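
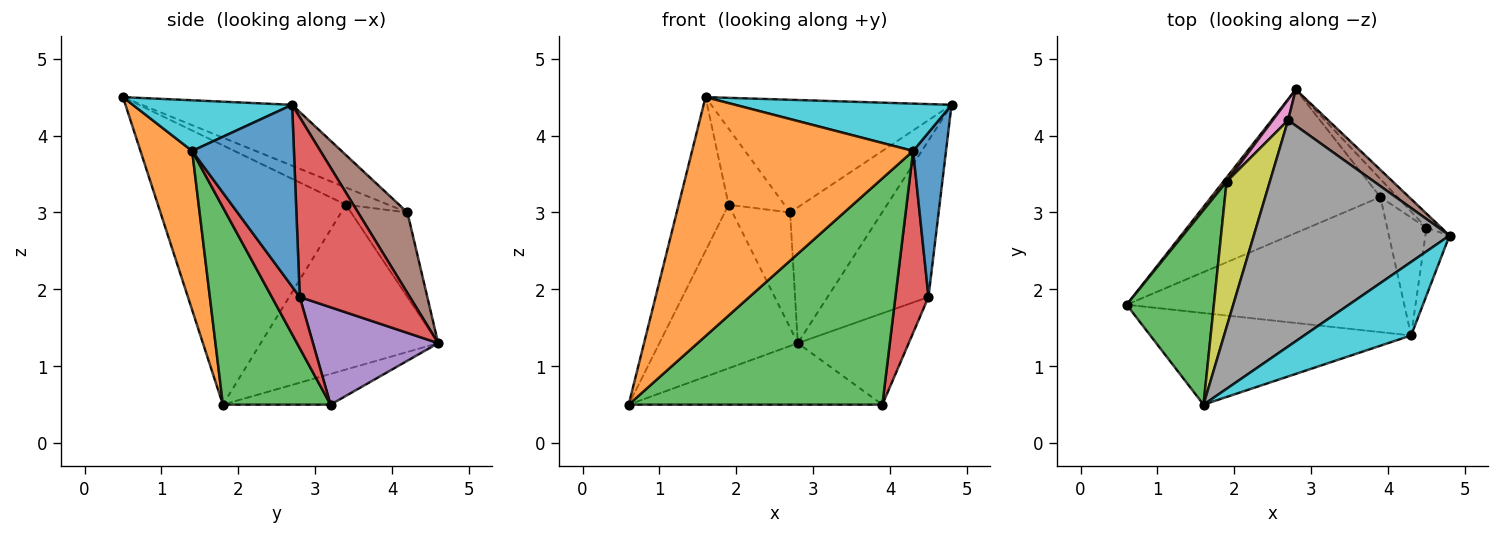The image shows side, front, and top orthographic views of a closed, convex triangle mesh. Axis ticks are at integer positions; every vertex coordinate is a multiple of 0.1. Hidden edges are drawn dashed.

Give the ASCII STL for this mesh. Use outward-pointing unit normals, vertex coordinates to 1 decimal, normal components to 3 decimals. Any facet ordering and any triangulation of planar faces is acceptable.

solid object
 facet normal -0.165 0.389 -0.907
  outer loop
   vertex 3.9 3.2 0.5
   vertex 0.6 1.8 0.5
   vertex 2.8 4.6 1.3
  endloop
 endfacet
 facet normal -0.788 0.615 0.016
  outer loop
   vertex 1.9 3.4 3.1
   vertex 2.8 4.6 1.3
   vertex 0.6 1.8 0.5
  endloop
 endfacet
 facet normal -0.919 0.244 0.309
  outer loop
   vertex 1.9 3.4 3.1
   vertex 0.6 1.8 0.5
   vertex 1.6 0.5 4.5
  endloop
 endfacet
 facet normal 0.736 0.674 -0.061
  outer loop
   vertex 4.5 2.8 1.9
   vertex 2.8 4.6 1.3
   vertex 4.8 2.7 4.4
  endloop
 endfacet
 facet normal 0.742 0.657 -0.130
  outer loop
   vertex 4.5 2.8 1.9
   vertex 3.9 3.2 0.5
   vertex 2.8 4.6 1.3
  endloop
 endfacet
 facet normal 0.460 0.858 0.229
  outer loop
   vertex 2.7 4.2 3.0
   vertex 4.8 2.7 4.4
   vertex 2.8 4.6 1.3
  endloop
 endfacet
 facet normal -0.694 0.709 0.126
  outer loop
   vertex 2.7 4.2 3.0
   vertex 2.8 4.6 1.3
   vertex 1.9 3.4 3.1
  endloop
 endfacet
 facet normal -0.268 0.429 0.862
  outer loop
   vertex 2.7 4.2 3.0
   vertex 1.6 0.5 4.5
   vertex 4.8 2.7 4.4
  endloop
 endfacet
 facet normal -0.333 0.438 0.835
  outer loop
   vertex 2.7 4.2 3.0
   vertex 1.9 3.4 3.1
   vertex 1.6 0.5 4.5
  endloop
 endfacet
 facet normal 0.370 -0.503 0.781
  outer loop
   vertex 4.3 1.4 3.8
   vertex 4.8 2.7 4.4
   vertex 1.6 0.5 4.5
  endloop
 endfacet
 facet normal 0.944 -0.305 -0.125
  outer loop
   vertex 4.3 1.4 3.8
   vertex 4.5 2.8 1.9
   vertex 4.8 2.7 4.4
  endloop
 endfacet
 facet normal 0.213 -0.912 -0.350
  outer loop
   vertex 4.3 1.4 3.8
   vertex 1.6 0.5 4.5
   vertex 0.6 1.8 0.5
  endloop
 endfacet
 facet normal 0.342 -0.807 -0.482
  outer loop
   vertex 4.3 1.4 3.8
   vertex 0.6 1.8 0.5
   vertex 3.9 3.2 0.5
  endloop
 endfacet
 facet normal 0.579 -0.685 -0.444
  outer loop
   vertex 4.3 1.4 3.8
   vertex 3.9 3.2 0.5
   vertex 4.5 2.8 1.9
  endloop
 endfacet
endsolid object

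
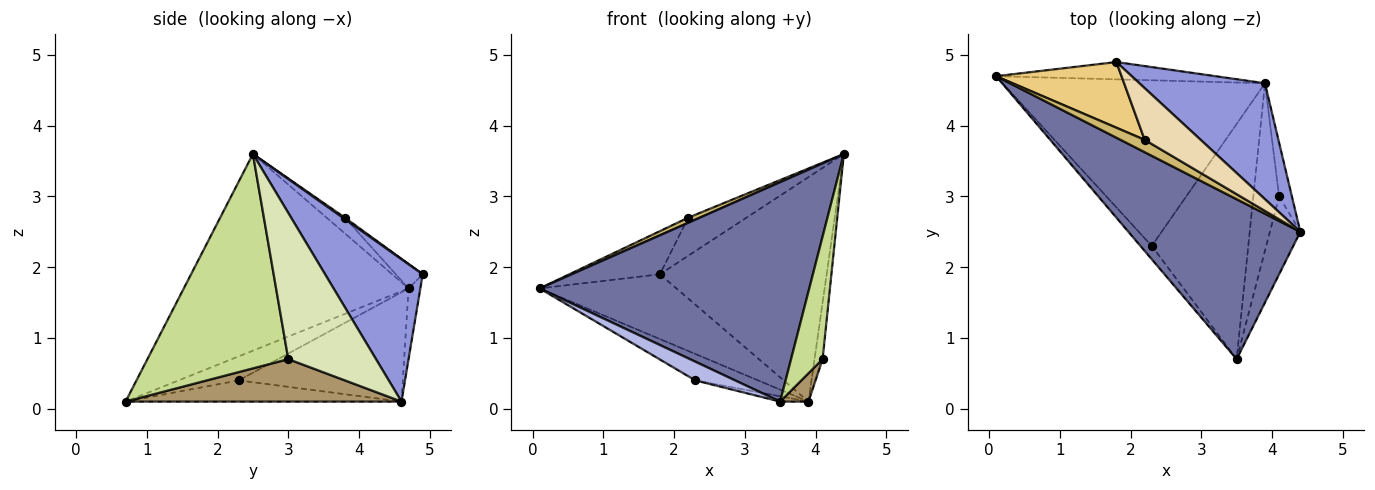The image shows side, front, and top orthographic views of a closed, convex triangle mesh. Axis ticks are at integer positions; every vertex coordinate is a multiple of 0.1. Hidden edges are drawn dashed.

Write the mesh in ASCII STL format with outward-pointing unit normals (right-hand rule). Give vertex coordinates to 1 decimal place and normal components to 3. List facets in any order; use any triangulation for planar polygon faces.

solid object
 facet normal -0.559 -0.670 0.488
  outer loop
   vertex 3.5 0.7 0.1
   vertex 4.4 2.5 3.6
   vertex 0.1 4.7 1.7
  endloop
 endfacet
 facet normal -0.083 0.963 -0.257
  outer loop
   vertex 1.8 4.9 1.9
   vertex 3.9 4.6 0.1
   vertex 0.1 4.7 1.7
  endloop
 endfacet
 facet normal 0.461 0.788 0.407
  outer loop
   vertex 1.8 4.9 1.9
   vertex 4.4 2.5 3.6
   vertex 3.9 4.6 0.1
  endloop
 endfacet
 facet normal -0.776 -0.514 -0.365
  outer loop
   vertex 2.3 2.3 0.4
   vertex 3.5 0.7 0.1
   vertex 0.1 4.7 1.7
  endloop
 endfacet
 facet normal -0.381 0.146 -0.913
  outer loop
   vertex 2.3 2.3 0.4
   vertex 0.1 4.7 1.7
   vertex 3.9 4.6 0.1
  endloop
 endfacet
 facet normal -0.215 0.022 -0.976
  outer loop
   vertex 2.3 2.3 0.4
   vertex 3.9 4.6 0.1
   vertex 3.5 0.7 0.1
  endloop
 endfacet
 facet normal 0.967 -0.216 -0.137
  outer loop
   vertex 4.1 3.0 0.7
   vertex 4.4 2.5 3.6
   vertex 3.5 0.7 0.1
  endloop
 endfacet
 facet normal 0.992 0.091 -0.087
  outer loop
   vertex 4.1 3.0 0.7
   vertex 3.9 4.6 0.1
   vertex 4.4 2.5 3.6
  endloop
 endfacet
 facet normal 0.852 -0.087 -0.517
  outer loop
   vertex 4.1 3.0 0.7
   vertex 3.5 0.7 0.1
   vertex 3.9 4.6 0.1
  endloop
 endfacet
 facet normal -0.517 -0.327 0.791
  outer loop
   vertex 2.2 3.8 2.7
   vertex 0.1 4.7 1.7
   vertex 4.4 2.5 3.6
  endloop
 endfacet
 facet normal -0.161 0.542 0.825
  outer loop
   vertex 2.2 3.8 2.7
   vertex 1.8 4.9 1.9
   vertex 0.1 4.7 1.7
  endloop
 endfacet
 facet normal 0.021 0.593 0.805
  outer loop
   vertex 2.2 3.8 2.7
   vertex 4.4 2.5 3.6
   vertex 1.8 4.9 1.9
  endloop
 endfacet
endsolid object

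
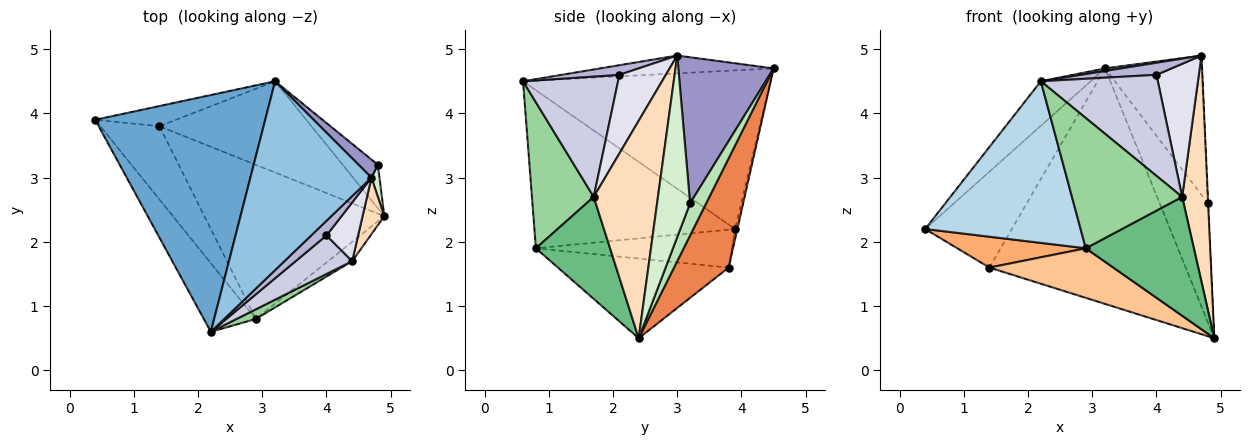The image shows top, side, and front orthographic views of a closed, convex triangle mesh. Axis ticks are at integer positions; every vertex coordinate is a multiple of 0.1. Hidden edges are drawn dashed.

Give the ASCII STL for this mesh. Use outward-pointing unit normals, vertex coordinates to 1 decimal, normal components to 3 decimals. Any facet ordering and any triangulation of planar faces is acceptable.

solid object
 facet normal -0.676 0.136 0.724
  outer loop
   vertex 3.2 4.5 4.7
   vertex 0.4 3.9 2.2
   vertex 2.2 0.6 4.5
  endloop
 endfacet
 facet normal -0.145 -0.013 0.989
  outer loop
   vertex 4.7 3.0 4.9
   vertex 3.2 4.5 4.7
   vertex 2.2 0.6 4.5
  endloop
 endfacet
 facet normal -0.765 -0.593 -0.252
  outer loop
   vertex 2.9 0.8 1.9
   vertex 2.2 0.6 4.5
   vertex 0.4 3.9 2.2
  endloop
 endfacet
 facet normal -0.026 0.978 -0.206
  outer loop
   vertex 1.4 3.8 1.6
   vertex 0.4 3.9 2.2
   vertex 3.2 4.5 4.7
  endloop
 endfacet
 facet normal 0.251 0.903 -0.350
  outer loop
   vertex 1.4 3.8 1.6
   vertex 3.2 4.5 4.7
   vertex 4.9 2.4 0.5
  endloop
 endfacet
 facet normal -0.509 -0.334 -0.793
  outer loop
   vertex 1.4 3.8 1.6
   vertex 2.9 0.8 1.9
   vertex 0.4 3.9 2.2
  endloop
 endfacet
 facet normal -0.388 -0.282 -0.877
  outer loop
   vertex 1.4 3.8 1.6
   vertex 4.9 2.4 0.5
   vertex 2.9 0.8 1.9
  endloop
 endfacet
 facet normal 0.925 -0.370 0.092
  outer loop
   vertex 4.4 1.7 2.7
   vertex 4.9 2.4 0.5
   vertex 4.7 3.0 4.9
  endloop
 endfacet
 facet normal 0.561 -0.817 -0.133
  outer loop
   vertex 4.4 1.7 2.7
   vertex 2.9 0.8 1.9
   vertex 4.9 2.4 0.5
  endloop
 endfacet
 facet normal 0.488 -0.870 0.064
  outer loop
   vertex 4.4 1.7 2.7
   vertex 2.2 0.6 4.5
   vertex 2.9 0.8 1.9
  endloop
 endfacet
 facet normal 0.299 0.896 -0.327
  outer loop
   vertex 4.8 3.2 2.6
   vertex 4.9 2.4 0.5
   vertex 3.2 4.5 4.7
  endloop
 endfacet
 facet normal 0.999 0.009 0.044
  outer loop
   vertex 4.8 3.2 2.6
   vertex 4.7 3.0 4.9
   vertex 4.9 2.4 0.5
  endloop
 endfacet
 facet normal 0.698 0.710 0.092
  outer loop
   vertex 4.8 3.2 2.6
   vertex 3.2 4.5 4.7
   vertex 4.7 3.0 4.9
  endloop
 endfacet
 facet normal 0.438 -0.572 0.694
  outer loop
   vertex 4.0 2.1 4.6
   vertex 4.7 3.0 4.9
   vertex 2.2 0.6 4.5
  endloop
 endfacet
 facet normal 0.604 -0.744 0.284
  outer loop
   vertex 4.0 2.1 4.6
   vertex 2.2 0.6 4.5
   vertex 4.4 1.7 2.7
  endloop
 endfacet
 facet normal 0.708 -0.646 0.285
  outer loop
   vertex 4.0 2.1 4.6
   vertex 4.4 1.7 2.7
   vertex 4.7 3.0 4.9
  endloop
 endfacet
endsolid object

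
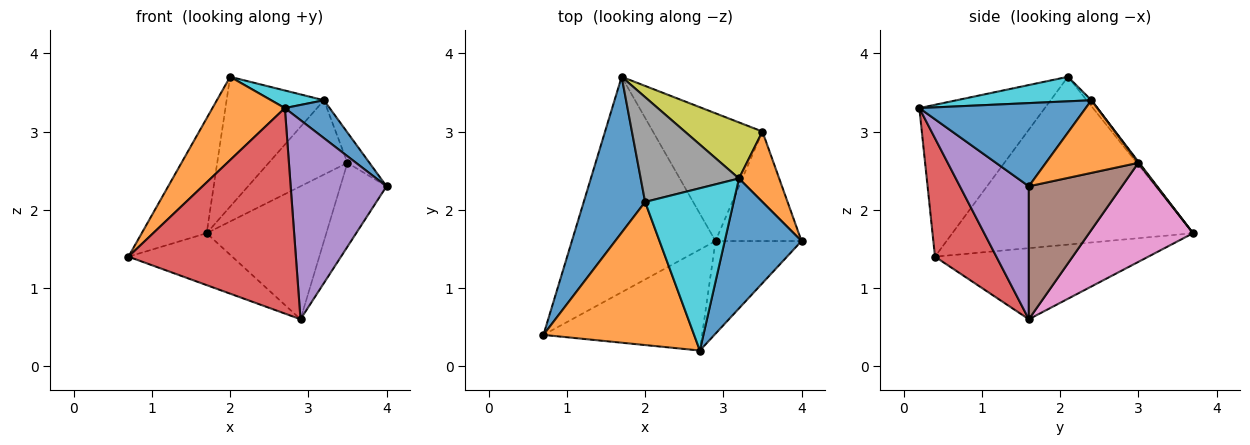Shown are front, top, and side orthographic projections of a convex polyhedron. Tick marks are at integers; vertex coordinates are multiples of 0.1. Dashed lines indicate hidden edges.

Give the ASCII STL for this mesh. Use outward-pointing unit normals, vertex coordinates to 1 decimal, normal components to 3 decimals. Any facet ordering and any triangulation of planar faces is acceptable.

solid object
 facet normal -0.910 0.246 0.333
  outer loop
   vertex 2.0 2.1 3.7
   vertex 1.7 3.7 1.7
   vertex 0.7 0.4 1.4
  endloop
 endfacet
 facet normal -0.657 -0.379 0.652
  outer loop
   vertex 2.7 0.2 3.3
   vertex 2.0 2.1 3.7
   vertex 0.7 0.4 1.4
  endloop
 endfacet
 facet normal -0.434 0.211 -0.876
  outer loop
   vertex 2.9 1.6 0.6
   vertex 0.7 0.4 1.4
   vertex 1.7 3.7 1.7
  endloop
 endfacet
 facet normal 0.313 -0.853 -0.419
  outer loop
   vertex 2.9 1.6 0.6
   vertex 2.7 0.2 3.3
   vertex 0.7 0.4 1.4
  endloop
 endfacet
 facet normal 0.546 -0.760 -0.353
  outer loop
   vertex 2.9 1.6 0.6
   vertex 4.0 1.6 2.3
   vertex 2.7 0.2 3.3
  endloop
 endfacet
 facet normal 0.775 0.384 -0.502
  outer loop
   vertex 3.5 3.0 2.6
   vertex 4.0 1.6 2.3
   vertex 2.9 1.6 0.6
  endloop
 endfacet
 facet normal 0.531 0.611 -0.587
  outer loop
   vertex 3.5 3.0 2.6
   vertex 2.9 1.6 0.6
   vertex 1.7 3.7 1.7
  endloop
 endfacet
 facet normal -0.037 0.778 0.628
  outer loop
   vertex 3.2 2.4 3.4
   vertex 1.7 3.7 1.7
   vertex 2.0 2.1 3.7
  endloop
 endfacet
 facet normal 0.009 0.798 0.602
  outer loop
   vertex 3.2 2.4 3.4
   vertex 3.5 3.0 2.6
   vertex 1.7 3.7 1.7
  endloop
 endfacet
 facet normal 0.266 -0.104 0.958
  outer loop
   vertex 3.2 2.4 3.4
   vertex 2.0 2.1 3.7
   vertex 2.7 0.2 3.3
  endloop
 endfacet
 facet normal 0.721 -0.194 0.665
  outer loop
   vertex 3.2 2.4 3.4
   vertex 2.7 0.2 3.3
   vertex 4.0 1.6 2.3
  endloop
 endfacet
 facet normal 0.856 0.204 0.474
  outer loop
   vertex 3.2 2.4 3.4
   vertex 4.0 1.6 2.3
   vertex 3.5 3.0 2.6
  endloop
 endfacet
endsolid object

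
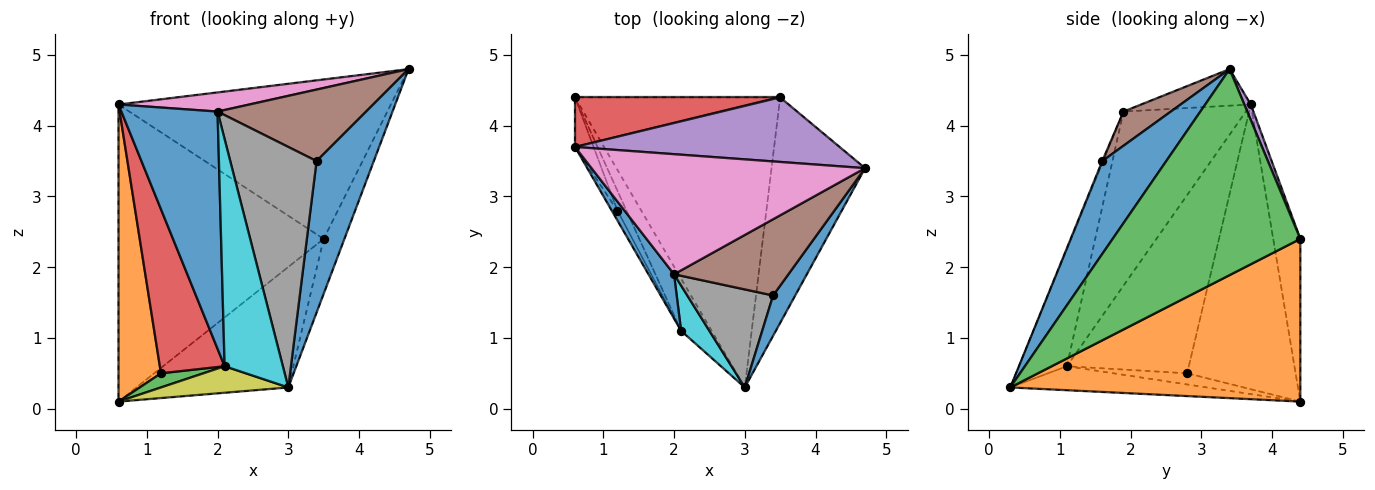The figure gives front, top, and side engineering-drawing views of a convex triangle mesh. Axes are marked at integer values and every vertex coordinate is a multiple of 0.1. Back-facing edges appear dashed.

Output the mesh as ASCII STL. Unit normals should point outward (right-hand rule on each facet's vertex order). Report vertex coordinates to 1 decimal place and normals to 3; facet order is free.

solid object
 facet normal 0.734 -0.656 0.175
  outer loop
   vertex 3.4 1.6 3.5
   vertex 3.0 0.3 0.3
   vertex 4.7 3.4 4.8
  endloop
 endfacet
 facet normal 0.591 0.310 -0.745
  outer loop
   vertex 3.5 4.4 2.4
   vertex 3.0 0.3 0.3
   vertex 0.6 4.4 0.1
  endloop
 endfacet
 facet normal 0.906 0.100 -0.411
  outer loop
   vertex 3.5 4.4 2.4
   vertex 4.7 3.4 4.8
   vertex 3.0 0.3 0.3
  endloop
 endfacet
 facet normal -0.129 0.978 0.163
  outer loop
   vertex 3.5 4.4 2.4
   vertex 0.6 4.4 0.1
   vertex 0.6 3.7 4.3
  endloop
 endfacet
 facet normal 0.022 0.927 0.375
  outer loop
   vertex 3.5 4.4 2.4
   vertex 0.6 3.7 4.3
   vertex 4.7 3.4 4.8
  endloop
 endfacet
 facet normal 0.213 -0.668 0.713
  outer loop
   vertex 2.0 1.9 4.2
   vertex 3.4 1.6 3.5
   vertex 4.7 3.4 4.8
  endloop
 endfacet
 facet normal -0.131 -0.156 0.979
  outer loop
   vertex 2.0 1.9 4.2
   vertex 4.7 3.4 4.8
   vertex 0.6 3.7 4.3
  endloop
 endfacet
 facet normal -0.010 -0.926 0.377
  outer loop
   vertex 2.0 1.9 4.2
   vertex 3.0 0.3 0.3
   vertex 3.4 1.6 3.5
  endloop
 endfacet
 facet normal -0.573 -0.371 -0.730
  outer loop
   vertex 2.1 1.1 0.6
   vertex 0.6 4.4 0.1
   vertex 3.0 0.3 0.3
  endloop
 endfacet
 facet normal -0.628 -0.763 0.152
  outer loop
   vertex 2.1 1.1 0.6
   vertex 3.0 0.3 0.3
   vertex 2.0 1.9 4.2
  endloop
 endfacet
 facet normal -0.781 -0.614 0.115
  outer loop
   vertex 2.1 1.1 0.6
   vertex 2.0 1.9 4.2
   vertex 0.6 3.7 4.3
  endloop
 endfacet
 facet normal -0.930 -0.364 -0.061
  outer loop
   vertex 1.2 2.8 0.5
   vertex 0.6 3.7 4.3
   vertex 0.6 4.4 0.1
  endloop
 endfacet
 facet normal -0.710 -0.409 -0.573
  outer loop
   vertex 1.2 2.8 0.5
   vertex 0.6 4.4 0.1
   vertex 2.1 1.1 0.6
  endloop
 endfacet
 facet normal -0.883 -0.469 -0.028
  outer loop
   vertex 1.2 2.8 0.5
   vertex 2.1 1.1 0.6
   vertex 0.6 3.7 4.3
  endloop
 endfacet
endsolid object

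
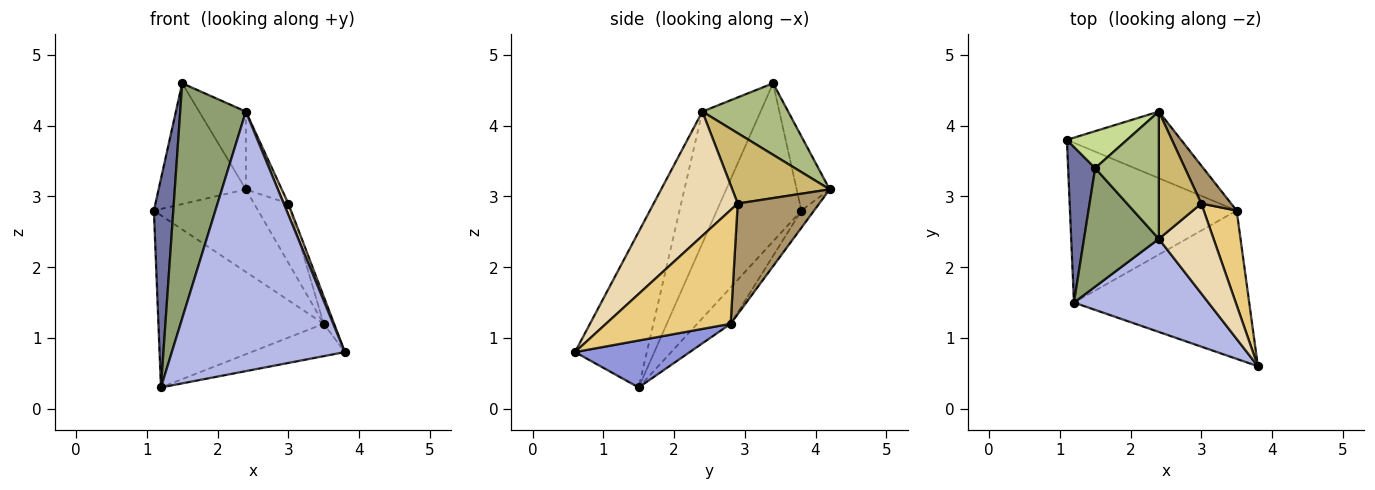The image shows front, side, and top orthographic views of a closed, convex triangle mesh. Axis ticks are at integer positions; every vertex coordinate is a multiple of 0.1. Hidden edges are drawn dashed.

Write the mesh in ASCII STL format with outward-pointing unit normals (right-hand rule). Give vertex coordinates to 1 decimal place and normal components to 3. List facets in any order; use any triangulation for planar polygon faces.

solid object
 facet normal -0.961 -0.221 0.165
  outer loop
   vertex 1.5 3.4 4.6
   vertex 1.1 3.8 2.8
   vertex 1.2 1.5 0.3
  endloop
 endfacet
 facet normal -0.147 0.725 -0.673
  outer loop
   vertex 3.5 2.8 1.2
   vertex 1.2 1.5 0.3
   vertex 1.1 3.8 2.8
  endloop
 endfacet
 facet normal 0.253 0.206 -0.945
  outer loop
   vertex 3.5 2.8 1.2
   vertex 3.8 0.6 0.8
   vertex 1.2 1.5 0.3
  endloop
 endfacet
 facet normal -0.364 -0.877 0.314
  outer loop
   vertex 2.4 2.4 4.2
   vertex 1.2 1.5 0.3
   vertex 3.8 0.6 0.8
  endloop
 endfacet
 facet normal -0.621 -0.700 0.353
  outer loop
   vertex 2.4 2.4 4.2
   vertex 1.5 3.4 4.6
   vertex 1.2 1.5 0.3
  endloop
 endfacet
 facet normal 0.692 0.376 0.616
  outer loop
   vertex 2.4 4.2 3.1
   vertex 1.5 3.4 4.6
   vertex 2.4 2.4 4.2
  endloop
 endfacet
 facet normal -0.340 0.899 0.275
  outer loop
   vertex 2.4 4.2 3.1
   vertex 1.1 3.8 2.8
   vertex 1.5 3.4 4.6
  endloop
 endfacet
 facet normal -0.094 0.775 -0.625
  outer loop
   vertex 2.4 4.2 3.1
   vertex 3.5 2.8 1.2
   vertex 1.1 3.8 2.8
  endloop
 endfacet
 facet normal 0.895 0.376 0.241
  outer loop
   vertex 3.0 2.9 2.9
   vertex 3.5 2.8 1.2
   vertex 2.4 4.2 3.1
  endloop
 endfacet
 facet normal 0.817 0.301 0.493
  outer loop
   vertex 3.0 2.9 2.9
   vertex 2.4 4.2 3.1
   vertex 2.4 2.4 4.2
  endloop
 endfacet
 facet normal 0.958 0.080 0.277
  outer loop
   vertex 3.0 2.9 2.9
   vertex 3.8 0.6 0.8
   vertex 3.5 2.8 1.2
  endloop
 endfacet
 facet normal 0.914 -0.050 0.403
  outer loop
   vertex 3.0 2.9 2.9
   vertex 2.4 2.4 4.2
   vertex 3.8 0.6 0.8
  endloop
 endfacet
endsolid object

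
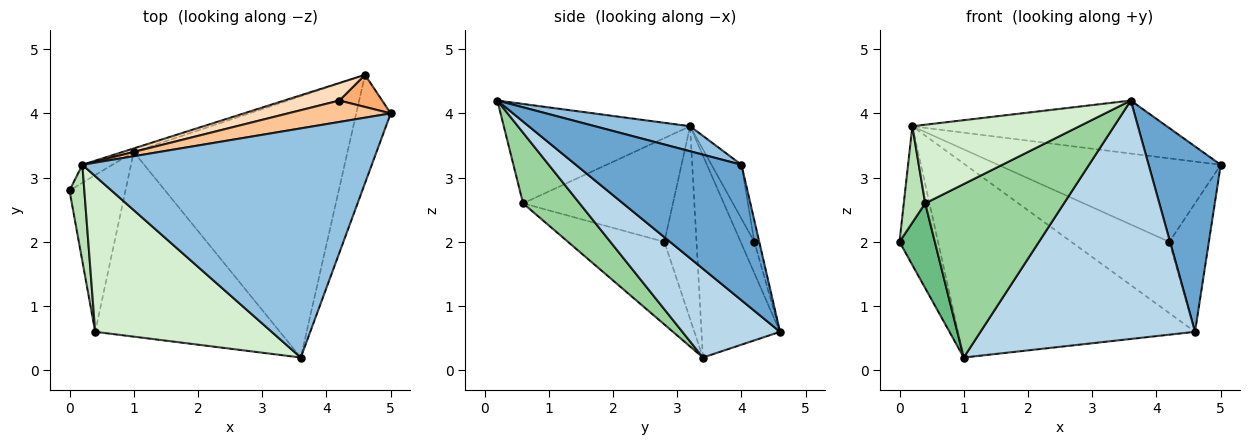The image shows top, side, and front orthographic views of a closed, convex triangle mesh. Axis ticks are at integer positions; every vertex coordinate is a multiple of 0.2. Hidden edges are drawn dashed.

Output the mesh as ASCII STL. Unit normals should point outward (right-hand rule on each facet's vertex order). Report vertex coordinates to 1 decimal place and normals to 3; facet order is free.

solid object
 facet normal 0.893 -0.389 -0.227
  outer loop
   vertex 4.6 4.6 0.6
   vertex 5.0 4.0 3.2
   vertex 3.6 0.2 4.2
  endloop
 endfacet
 facet normal 0.084 0.225 0.971
  outer loop
   vertex 0.2 3.2 3.8
   vertex 3.6 0.2 4.2
   vertex 5.0 4.0 3.2
  endloop
 endfacet
 facet normal 0.293 -0.644 -0.706
  outer loop
   vertex 1.0 3.4 0.2
   vertex 4.6 4.6 0.6
   vertex 3.6 0.2 4.2
  endloop
 endfacet
 facet normal -0.637 0.764 -0.099
  outer loop
   vertex 1.0 3.4 0.2
   vertex 0.0 2.8 2.0
   vertex 0.2 3.2 3.8
  endloop
 endfacet
 facet normal -0.314 0.949 -0.017
  outer loop
   vertex 1.0 3.4 0.2
   vertex 0.2 3.2 3.8
   vertex 4.6 4.6 0.6
  endloop
 endfacet
 facet normal -0.120 0.963 0.241
  outer loop
   vertex 4.2 4.2 2.0
   vertex 5.0 4.0 3.2
   vertex 4.6 4.6 0.6
  endloop
 endfacet
 facet normal -0.129 0.961 0.246
  outer loop
   vertex 4.2 4.2 2.0
   vertex 0.2 3.2 3.8
   vertex 5.0 4.0 3.2
  endloop
 endfacet
 facet normal -0.134 0.962 0.237
  outer loop
   vertex 4.2 4.2 2.0
   vertex 4.6 4.6 0.6
   vertex 0.2 3.2 3.8
  endloop
 endfacet
 facet normal -0.792 -0.290 -0.537
  outer loop
   vertex 0.4 0.6 2.6
   vertex 0.0 2.8 2.0
   vertex 1.0 3.4 0.2
  endloop
 endfacet
 facet normal 0.269 -0.659 -0.702
  outer loop
   vertex 0.4 0.6 2.6
   vertex 1.0 3.4 0.2
   vertex 3.6 0.2 4.2
  endloop
 endfacet
 facet normal -0.980 -0.140 0.140
  outer loop
   vertex 0.4 0.6 2.6
   vertex 0.2 3.2 3.8
   vertex 0.0 2.8 2.0
  endloop
 endfacet
 facet normal -0.449 -0.403 0.798
  outer loop
   vertex 0.4 0.6 2.6
   vertex 3.6 0.2 4.2
   vertex 0.2 3.2 3.8
  endloop
 endfacet
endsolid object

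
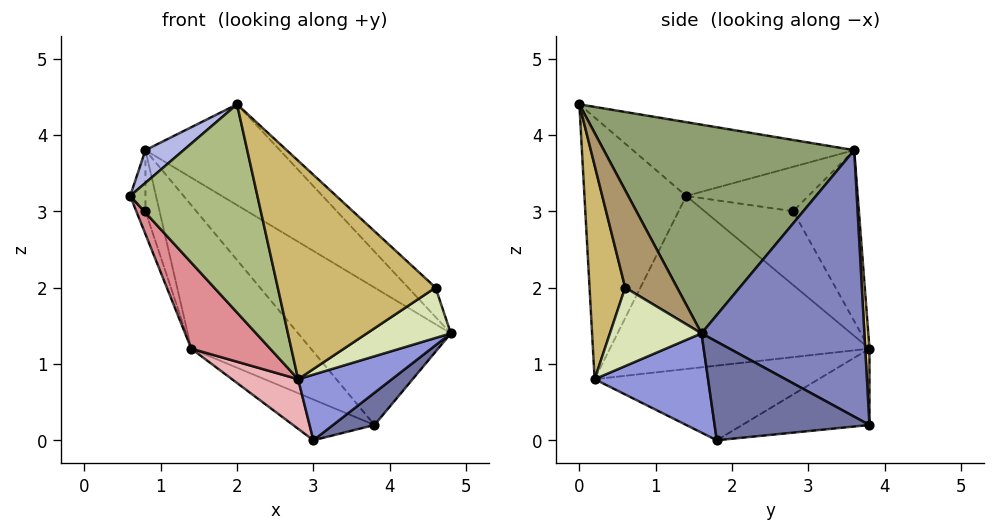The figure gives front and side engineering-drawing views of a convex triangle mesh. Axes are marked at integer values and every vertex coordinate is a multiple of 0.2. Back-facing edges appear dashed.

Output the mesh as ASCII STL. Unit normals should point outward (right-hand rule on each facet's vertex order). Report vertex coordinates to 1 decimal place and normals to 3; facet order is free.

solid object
 facet normal 0.595 -0.159 -0.788
  outer loop
   vertex 3.0 1.8 0.0
   vertex 3.8 3.8 0.2
   vertex 4.8 1.6 1.4
  endloop
 endfacet
 facet normal 0.613 0.575 0.543
  outer loop
   vertex 0.8 3.6 3.8
   vertex 4.8 1.6 1.4
   vertex 3.8 3.8 0.2
  endloop
 endfacet
 facet normal 0.523 -0.433 -0.734
  outer loop
   vertex 2.8 0.2 0.8
   vertex 3.0 1.8 0.0
   vertex 4.8 1.6 1.4
  endloop
 endfacet
 facet normal -0.714 -0.123 0.689
  outer loop
   vertex 2.0 0.0 4.4
   vertex 0.8 3.6 3.8
   vertex 0.6 1.4 3.2
  endloop
 endfacet
 facet normal 0.600 0.322 0.732
  outer loop
   vertex 2.0 0.0 4.4
   vertex 4.8 1.6 1.4
   vertex 0.8 3.6 3.8
  endloop
 endfacet
 facet normal -0.615 -0.768 -0.179
  outer loop
   vertex 2.0 0.0 4.4
   vertex 0.6 1.4 3.2
   vertex 2.8 0.2 0.8
  endloop
 endfacet
 facet normal -0.985 0.123 -0.123
  outer loop
   vertex 0.8 2.8 3.0
   vertex 0.6 1.4 3.2
   vertex 0.8 3.6 3.8
  endloop
 endfacet
 facet normal 0.553 -0.507 -0.661
  outer loop
   vertex 4.6 0.6 2.0
   vertex 2.8 0.2 0.8
   vertex 4.8 1.6 1.4
  endloop
 endfacet
 facet normal 0.602 0.319 0.732
  outer loop
   vertex 4.6 0.6 2.0
   vertex 4.8 1.6 1.4
   vertex 2.0 0.0 4.4
  endloop
 endfacet
 facet normal 0.220 -0.975 -0.005
  outer loop
   vertex 4.6 0.6 2.0
   vertex 2.0 0.0 4.4
   vertex 2.8 0.2 0.8
  endloop
 endfacet
 facet normal 0.035 0.996 0.085
  outer loop
   vertex 1.4 3.8 1.2
   vertex 0.8 3.6 3.8
   vertex 3.8 3.8 0.2
  endloop
 endfacet
 facet normal -0.957 0.205 -0.205
  outer loop
   vertex 1.4 3.8 1.2
   vertex 0.8 2.8 3.0
   vertex 0.8 3.6 3.8
  endloop
 endfacet
 facet normal -0.373 0.239 -0.896
  outer loop
   vertex 1.4 3.8 1.2
   vertex 3.8 3.8 0.2
   vertex 3.0 1.8 0.0
  endloop
 endfacet
 facet normal -0.959 0.099 -0.265
  outer loop
   vertex 1.4 3.8 1.2
   vertex 0.6 1.4 3.2
   vertex 0.8 2.8 3.0
  endloop
 endfacet
 facet normal -0.772 -0.235 -0.590
  outer loop
   vertex 1.4 3.8 1.2
   vertex 2.8 0.2 0.8
   vertex 0.6 1.4 3.2
  endloop
 endfacet
 facet normal -0.747 -0.221 -0.628
  outer loop
   vertex 1.4 3.8 1.2
   vertex 3.0 1.8 0.0
   vertex 2.8 0.2 0.8
  endloop
 endfacet
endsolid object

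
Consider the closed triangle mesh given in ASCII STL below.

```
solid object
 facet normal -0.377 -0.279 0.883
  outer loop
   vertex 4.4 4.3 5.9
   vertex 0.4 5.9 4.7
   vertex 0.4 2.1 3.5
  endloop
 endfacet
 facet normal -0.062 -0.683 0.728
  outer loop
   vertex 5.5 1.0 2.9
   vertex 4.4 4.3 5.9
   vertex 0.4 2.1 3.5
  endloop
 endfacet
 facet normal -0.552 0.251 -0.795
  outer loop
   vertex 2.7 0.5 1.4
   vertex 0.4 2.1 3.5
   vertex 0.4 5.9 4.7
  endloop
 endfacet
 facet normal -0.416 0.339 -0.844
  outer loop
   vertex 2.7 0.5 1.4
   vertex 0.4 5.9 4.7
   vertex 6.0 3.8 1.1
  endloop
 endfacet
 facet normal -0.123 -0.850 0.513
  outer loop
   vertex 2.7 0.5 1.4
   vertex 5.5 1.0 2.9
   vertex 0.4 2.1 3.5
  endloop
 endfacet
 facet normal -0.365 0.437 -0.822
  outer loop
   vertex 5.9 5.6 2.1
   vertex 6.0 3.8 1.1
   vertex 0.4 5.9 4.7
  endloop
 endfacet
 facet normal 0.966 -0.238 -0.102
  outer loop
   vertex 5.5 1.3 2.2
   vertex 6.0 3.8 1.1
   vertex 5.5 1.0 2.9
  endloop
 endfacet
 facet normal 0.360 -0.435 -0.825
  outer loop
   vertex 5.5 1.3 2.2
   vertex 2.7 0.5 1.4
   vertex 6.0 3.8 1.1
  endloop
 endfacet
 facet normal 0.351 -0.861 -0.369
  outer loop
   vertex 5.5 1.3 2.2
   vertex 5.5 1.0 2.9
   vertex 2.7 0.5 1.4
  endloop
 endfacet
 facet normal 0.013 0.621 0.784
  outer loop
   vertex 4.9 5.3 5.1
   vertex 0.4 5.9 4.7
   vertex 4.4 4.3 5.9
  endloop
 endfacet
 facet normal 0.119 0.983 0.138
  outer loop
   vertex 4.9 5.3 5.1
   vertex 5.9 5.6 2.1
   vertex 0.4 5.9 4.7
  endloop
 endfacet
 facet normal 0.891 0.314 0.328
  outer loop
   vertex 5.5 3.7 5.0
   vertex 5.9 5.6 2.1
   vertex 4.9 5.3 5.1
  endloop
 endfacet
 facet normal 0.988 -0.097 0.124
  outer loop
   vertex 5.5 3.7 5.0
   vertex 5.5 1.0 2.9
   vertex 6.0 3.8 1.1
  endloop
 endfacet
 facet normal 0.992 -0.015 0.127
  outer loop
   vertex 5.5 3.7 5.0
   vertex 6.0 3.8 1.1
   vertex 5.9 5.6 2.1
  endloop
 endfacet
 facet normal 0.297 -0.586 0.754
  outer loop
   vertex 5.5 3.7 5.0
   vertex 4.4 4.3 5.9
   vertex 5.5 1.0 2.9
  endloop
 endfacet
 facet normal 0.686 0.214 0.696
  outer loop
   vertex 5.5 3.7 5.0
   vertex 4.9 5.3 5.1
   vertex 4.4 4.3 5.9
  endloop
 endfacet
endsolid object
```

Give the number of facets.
16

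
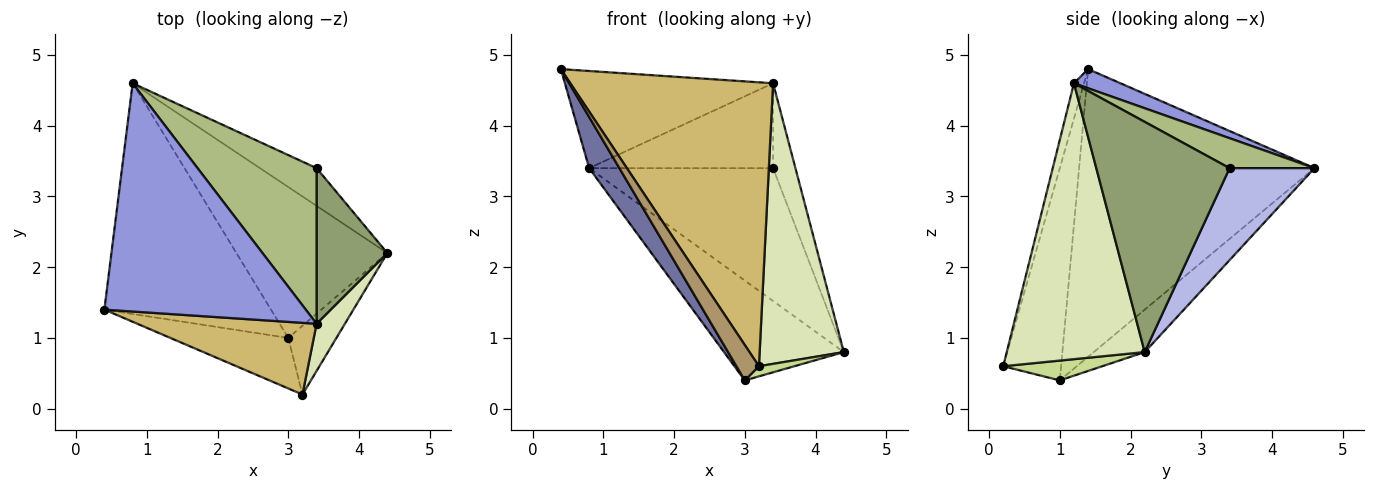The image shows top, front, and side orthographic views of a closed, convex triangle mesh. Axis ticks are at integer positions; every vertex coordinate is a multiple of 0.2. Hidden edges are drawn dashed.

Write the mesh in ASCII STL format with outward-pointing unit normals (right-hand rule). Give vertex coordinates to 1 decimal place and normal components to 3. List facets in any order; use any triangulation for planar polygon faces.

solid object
 facet normal -0.860 -0.110 -0.498
  outer loop
   vertex 3.0 1.0 0.4
   vertex 0.4 1.4 4.8
   vertex 0.8 4.6 3.4
  endloop
 endfacet
 facet normal -0.228 0.537 -0.812
  outer loop
   vertex 3.0 1.0 0.4
   vertex 0.8 4.6 3.4
   vertex 4.4 2.2 0.8
  endloop
 endfacet
 facet normal 0.087 0.390 0.917
  outer loop
   vertex 3.4 1.2 4.6
   vertex 0.8 4.6 3.4
   vertex 0.4 1.4 4.8
  endloop
 endfacet
 facet normal 0.406 0.879 -0.250
  outer loop
   vertex 3.4 3.4 3.4
   vertex 4.4 2.2 0.8
   vertex 0.8 4.6 3.4
  endloop
 endfacet
 facet normal 0.944 0.158 0.290
  outer loop
   vertex 3.4 3.4 3.4
   vertex 3.4 1.2 4.6
   vertex 4.4 2.2 0.8
  endloop
 endfacet
 facet normal 0.216 0.468 0.857
  outer loop
   vertex 3.4 3.4 3.4
   vertex 0.8 4.6 3.4
   vertex 3.4 1.2 4.6
  endloop
 endfacet
 facet normal 0.377 -0.135 -0.916
  outer loop
   vertex 3.2 0.2 0.6
   vertex 3.0 1.0 0.4
   vertex 4.4 2.2 0.8
  endloop
 endfacet
 facet normal 0.850 -0.519 0.087
  outer loop
   vertex 3.2 0.2 0.6
   vertex 4.4 2.2 0.8
   vertex 3.4 1.2 4.6
  endloop
 endfacet
 facet normal -0.828 -0.322 -0.460
  outer loop
   vertex 3.2 0.2 0.6
   vertex 0.4 1.4 4.8
   vertex 3.0 1.0 0.4
  endloop
 endfacet
 facet normal -0.048 -0.968 0.245
  outer loop
   vertex 3.2 0.2 0.6
   vertex 3.4 1.2 4.6
   vertex 0.4 1.4 4.8
  endloop
 endfacet
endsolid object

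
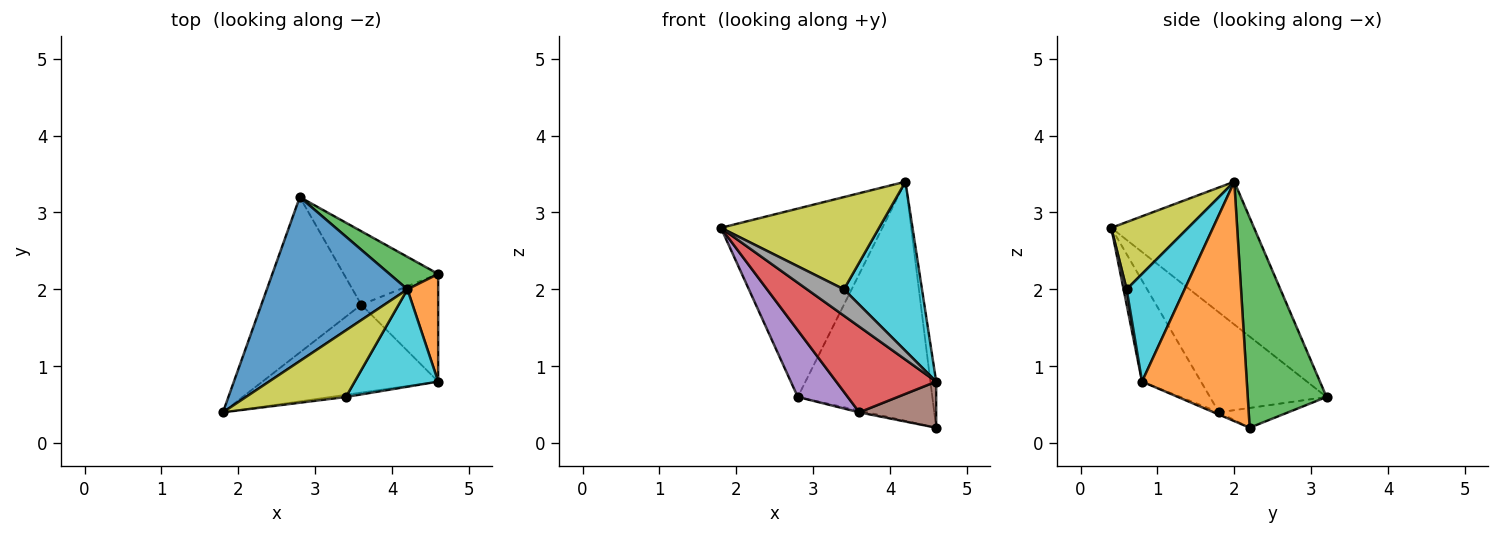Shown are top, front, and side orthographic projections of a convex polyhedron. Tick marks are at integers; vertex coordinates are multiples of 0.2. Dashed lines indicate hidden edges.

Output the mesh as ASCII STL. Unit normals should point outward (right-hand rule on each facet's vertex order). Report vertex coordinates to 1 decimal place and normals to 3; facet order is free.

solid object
 facet normal -0.555 0.627 0.546
  outer loop
   vertex 4.2 2.0 3.4
   vertex 2.8 3.2 0.6
   vertex 1.8 0.4 2.8
  endloop
 endfacet
 facet normal 0.990 0.055 0.127
  outer loop
   vertex 4.6 2.2 0.2
   vertex 4.2 2.0 3.4
   vertex 4.6 0.8 0.8
  endloop
 endfacet
 facet normal 0.502 0.857 0.116
  outer loop
   vertex 4.6 2.2 0.2
   vertex 2.8 3.2 0.6
   vertex 4.2 2.0 3.4
  endloop
 endfacet
 facet normal -0.381 -0.646 -0.662
  outer loop
   vertex 3.6 1.8 0.4
   vertex 4.6 0.8 0.8
   vertex 1.8 0.4 2.8
  endloop
 endfacet
 facet normal -0.677 -0.290 -0.677
  outer loop
   vertex 3.6 1.8 0.4
   vertex 1.8 0.4 2.8
   vertex 2.8 3.2 0.6
  endloop
 endfacet
 facet normal -0.026 -0.394 -0.919
  outer loop
   vertex 3.6 1.8 0.4
   vertex 4.6 2.2 0.2
   vertex 4.6 0.8 0.8
  endloop
 endfacet
 facet normal -0.205 0.023 -0.979
  outer loop
   vertex 3.6 1.8 0.4
   vertex 2.8 3.2 0.6
   vertex 4.6 2.2 0.2
  endloop
 endfacet
 facet normal 0.083 -0.993 -0.083
  outer loop
   vertex 3.4 0.6 2.0
   vertex 1.8 0.4 2.8
   vertex 4.6 0.8 0.8
  endloop
 endfacet
 facet normal 0.367 -0.754 0.545
  outer loop
   vertex 3.4 0.6 2.0
   vertex 4.2 2.0 3.4
   vertex 1.8 0.4 2.8
  endloop
 endfacet
 facet normal 0.541 -0.729 0.420
  outer loop
   vertex 3.4 0.6 2.0
   vertex 4.6 0.8 0.8
   vertex 4.2 2.0 3.4
  endloop
 endfacet
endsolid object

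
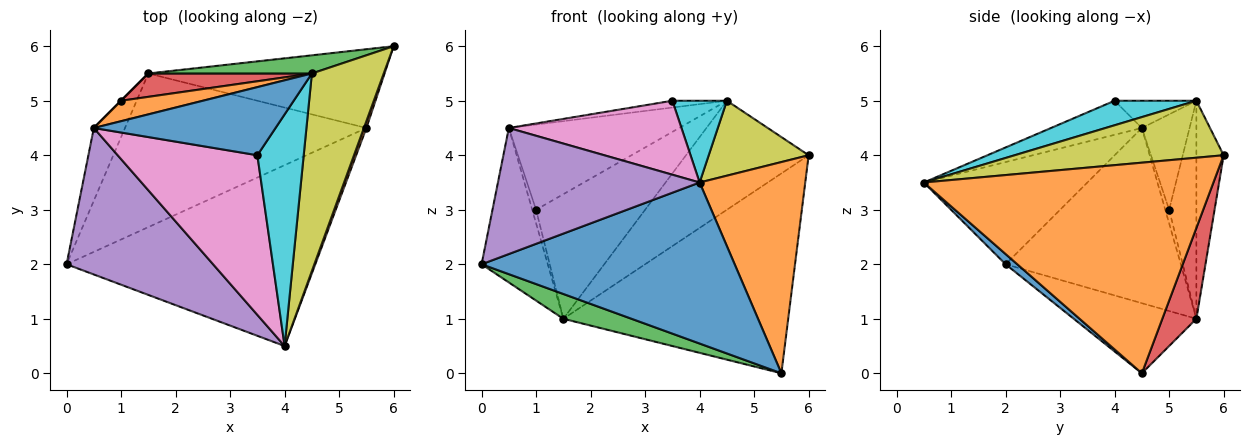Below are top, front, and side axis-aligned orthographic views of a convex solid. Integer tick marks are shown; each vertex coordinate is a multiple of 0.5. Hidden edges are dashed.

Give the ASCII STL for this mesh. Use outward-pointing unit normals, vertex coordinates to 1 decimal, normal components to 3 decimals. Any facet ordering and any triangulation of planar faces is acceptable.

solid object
 facet normal 0.031 -0.665 -0.746
  outer loop
   vertex 5.5 4.5 0.0
   vertex 4.0 0.5 3.5
   vertex 0.0 2.0 2.0
  endloop
 endfacet
 facet normal 0.939 -0.343 0.011
  outer loop
   vertex 5.5 4.5 0.0
   vertex 6.0 6.0 4.0
   vertex 4.0 0.5 3.5
  endloop
 endfacet
 facet normal -0.276 -0.153 -0.949
  outer loop
   vertex 1.5 5.5 1.0
   vertex 5.5 4.5 0.0
   vertex 0.0 2.0 2.0
  endloop
 endfacet
 facet normal 0.140 0.921 -0.363
  outer loop
   vertex 1.5 5.5 1.0
   vertex 6.0 6.0 4.0
   vertex 5.5 4.5 0.0
  endloop
 endfacet
 facet normal -0.467 -0.577 0.670
  outer loop
   vertex 0.5 4.5 4.5
   vertex 0.0 2.0 2.0
   vertex 4.0 0.5 3.5
  endloop
 endfacet
 facet normal -0.923 0.349 -0.164
  outer loop
   vertex 0.5 4.5 4.5
   vertex 1.5 5.5 1.0
   vertex 0.0 2.0 2.0
  endloop
 endfacet
 facet normal -0.216 -0.411 0.886
  outer loop
   vertex 3.5 4.0 5.0
   vertex 0.5 4.5 4.5
   vertex 4.0 0.5 3.5
  endloop
 endfacet
 facet normal -0.707 0.707 0.000
  outer loop
   vertex 1.0 5.0 3.0
   vertex 1.5 5.5 1.0
   vertex 0.5 4.5 4.5
  endloop
 endfacet
 facet normal 0.596 -0.285 0.751
  outer loop
   vertex 4.5 5.5 5.0
   vertex 4.0 0.5 3.5
   vertex 6.0 6.0 4.0
  endloop
 endfacet
 facet normal 0.447 -0.298 0.844
  outer loop
   vertex 4.5 5.5 5.0
   vertex 3.5 4.0 5.0
   vertex 4.0 0.5 3.5
  endloop
 endfacet
 facet normal -0.148 0.098 0.984
  outer loop
   vertex 4.5 5.5 5.0
   vertex 0.5 4.5 4.5
   vertex 3.5 4.0 5.0
  endloop
 endfacet
 facet normal -0.263 0.938 0.225
  outer loop
   vertex 4.5 5.5 5.0
   vertex 1.0 5.0 3.0
   vertex 0.5 4.5 4.5
  endloop
 endfacet
 facet normal -0.214 0.964 0.161
  outer loop
   vertex 4.5 5.5 5.0
   vertex 6.0 6.0 4.0
   vertex 1.5 5.5 1.0
  endloop
 endfacet
 facet normal -0.239 0.954 0.179
  outer loop
   vertex 4.5 5.5 5.0
   vertex 1.5 5.5 1.0
   vertex 1.0 5.0 3.0
  endloop
 endfacet
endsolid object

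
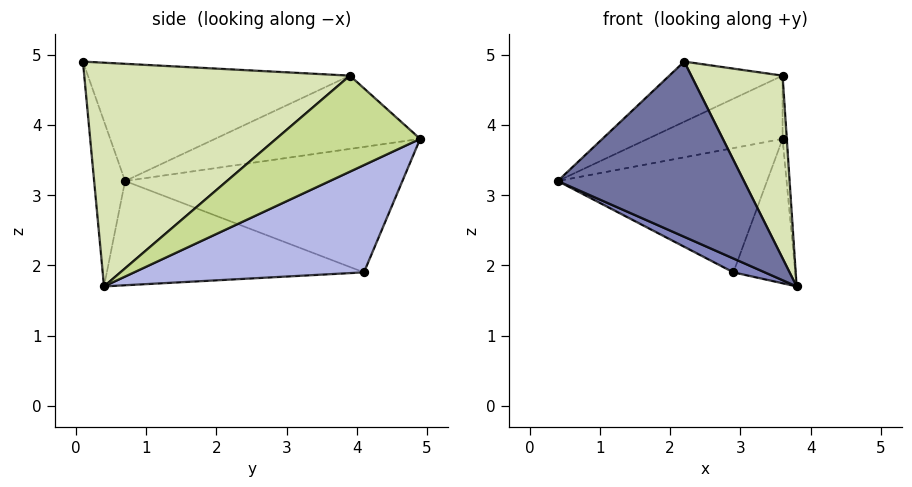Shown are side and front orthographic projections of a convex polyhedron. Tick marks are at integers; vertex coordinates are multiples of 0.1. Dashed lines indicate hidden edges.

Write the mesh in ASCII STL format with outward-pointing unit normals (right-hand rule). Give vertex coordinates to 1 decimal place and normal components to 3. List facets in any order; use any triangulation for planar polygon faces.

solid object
 facet normal -0.162 -0.972 -0.172
  outer loop
   vertex 2.2 0.1 4.9
   vertex 0.4 0.7 3.2
   vertex 3.8 0.4 1.7
  endloop
 endfacet
 facet normal -0.407 -0.050 -0.912
  outer loop
   vertex 2.9 4.1 1.9
   vertex 3.8 0.4 1.7
   vertex 0.4 0.7 3.2
  endloop
 endfacet
 facet normal -0.798 0.602 0.040
  outer loop
   vertex 2.9 4.1 1.9
   vertex 0.4 0.7 3.2
   vertex 3.6 4.9 3.8
  endloop
 endfacet
 facet normal 0.875 0.236 -0.422
  outer loop
   vertex 2.9 4.1 1.9
   vertex 3.6 4.9 3.8
   vertex 3.8 0.4 1.7
  endloop
 endfacet
 facet normal -0.713 0.469 0.521
  outer loop
   vertex 3.6 3.9 4.7
   vertex 3.6 4.9 3.8
   vertex 0.4 0.7 3.2
  endloop
 endfacet
 facet normal -0.614 0.265 0.744
  outer loop
   vertex 3.6 3.9 4.7
   vertex 0.4 0.7 3.2
   vertex 2.2 0.1 4.9
  endloop
 endfacet
 facet normal 0.999 0.029 0.032
  outer loop
   vertex 3.6 3.9 4.7
   vertex 3.8 0.4 1.7
   vertex 3.6 4.9 3.8
  endloop
 endfacet
 facet normal 0.865 -0.297 0.405
  outer loop
   vertex 3.6 3.9 4.7
   vertex 2.2 0.1 4.9
   vertex 3.8 0.4 1.7
  endloop
 endfacet
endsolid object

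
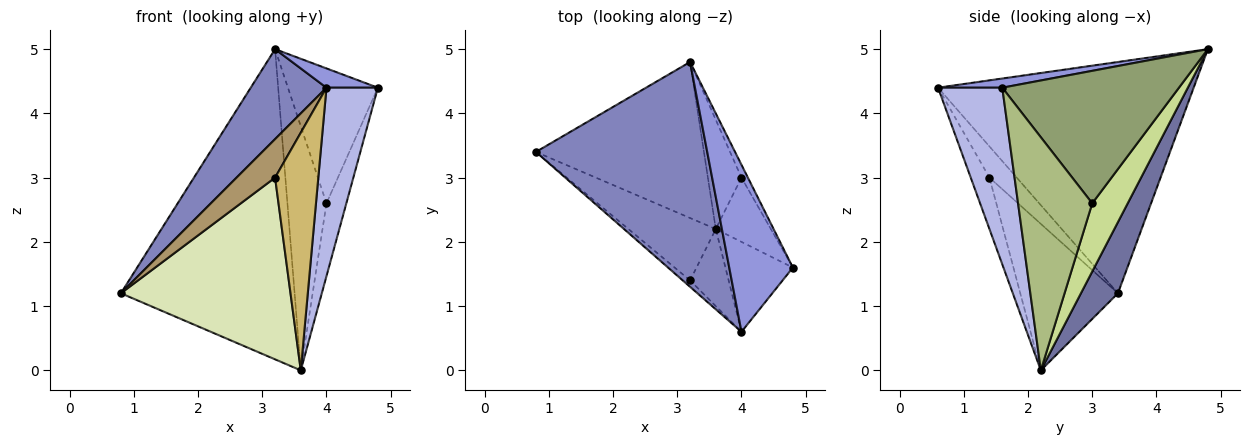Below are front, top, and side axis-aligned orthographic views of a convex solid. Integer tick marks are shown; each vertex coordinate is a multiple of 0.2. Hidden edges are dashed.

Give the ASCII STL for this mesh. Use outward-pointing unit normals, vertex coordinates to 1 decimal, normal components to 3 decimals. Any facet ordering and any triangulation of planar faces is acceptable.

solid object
 facet normal 0.187 0.878 -0.441
  outer loop
   vertex 3.6 2.2 0.0
   vertex 0.8 3.4 1.2
   vertex 3.2 4.8 5.0
  endloop
 endfacet
 facet normal -0.782 -0.232 0.579
  outer loop
   vertex 4.0 0.6 4.4
   vertex 3.2 4.8 5.0
   vertex 0.8 3.4 1.2
  endloop
 endfacet
 facet normal 0.142 -0.113 0.983
  outer loop
   vertex 4.0 0.6 4.4
   vertex 4.8 1.6 4.4
   vertex 3.2 4.8 5.0
  endloop
 endfacet
 facet normal 0.748 -0.599 -0.286
  outer loop
   vertex 4.0 0.6 4.4
   vertex 3.6 2.2 0.0
   vertex 4.8 1.6 4.4
  endloop
 endfacet
 facet normal 0.890 0.453 -0.043
  outer loop
   vertex 4.0 3.0 2.6
   vertex 3.2 4.8 5.0
   vertex 4.8 1.6 4.4
  endloop
 endfacet
 facet normal 0.942 0.252 -0.222
  outer loop
   vertex 4.0 3.0 2.6
   vertex 4.8 1.6 4.4
   vertex 3.6 2.2 0.0
  endloop
 endfacet
 facet normal 0.638 0.703 -0.314
  outer loop
   vertex 4.0 3.0 2.6
   vertex 3.6 2.2 0.0
   vertex 3.2 4.8 5.0
  endloop
 endfacet
 facet normal -0.478 -0.831 -0.285
  outer loop
   vertex 3.2 1.4 3.0
   vertex 0.8 3.4 1.2
   vertex 3.6 2.2 0.0
  endloop
 endfacet
 facet normal -0.573 -0.809 -0.135
  outer loop
   vertex 3.2 1.4 3.0
   vertex 4.0 0.6 4.4
   vertex 0.8 3.4 1.2
  endloop
 endfacet
 facet normal -0.380 -0.880 -0.285
  outer loop
   vertex 3.2 1.4 3.0
   vertex 3.6 2.2 0.0
   vertex 4.0 0.6 4.4
  endloop
 endfacet
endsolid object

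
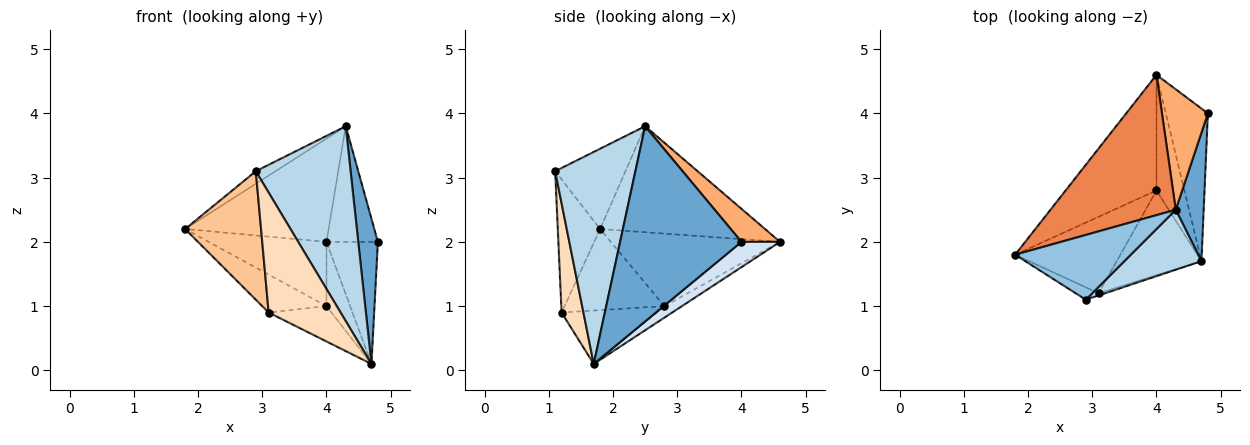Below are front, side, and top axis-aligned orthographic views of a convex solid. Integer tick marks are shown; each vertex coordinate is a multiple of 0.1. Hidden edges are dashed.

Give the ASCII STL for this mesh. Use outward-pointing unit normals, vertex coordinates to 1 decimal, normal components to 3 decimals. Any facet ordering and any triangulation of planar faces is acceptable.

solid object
 facet normal 0.977 -0.158 0.140
  outer loop
   vertex 4.3 2.5 3.8
   vertex 4.7 1.7 0.1
   vertex 4.8 4.0 2.0
  endloop
 endfacet
 facet normal -0.563 0.158 0.811
  outer loop
   vertex 2.9 1.1 3.1
   vertex 4.3 2.5 3.8
   vertex 1.8 1.8 2.2
  endloop
 endfacet
 facet normal 0.629 -0.743 0.229
  outer loop
   vertex 2.9 1.1 3.1
   vertex 4.7 1.7 0.1
   vertex 4.3 2.5 3.8
  endloop
 endfacet
 facet normal 0.424 0.566 -0.707
  outer loop
   vertex 4.0 4.6 2.0
   vertex 4.8 4.0 2.0
   vertex 4.7 1.7 0.1
  endloop
 endfacet
 facet normal -0.563 0.490 0.665
  outer loop
   vertex 4.0 4.6 2.0
   vertex 1.8 1.8 2.2
   vertex 4.3 2.5 3.8
  endloop
 endfacet
 facet normal 0.461 0.615 0.640
  outer loop
   vertex 4.0 4.6 2.0
   vertex 4.3 2.5 3.8
   vertex 4.8 4.0 2.0
  endloop
 endfacet
 facet normal -0.485 -0.870 -0.084
  outer loop
   vertex 3.1 1.2 0.9
   vertex 2.9 1.1 3.1
   vertex 1.8 1.8 2.2
  endloop
 endfacet
 facet normal 0.290 -0.957 -0.017
  outer loop
   vertex 3.1 1.2 0.9
   vertex 4.7 1.7 0.1
   vertex 2.9 1.1 3.1
  endloop
 endfacet
 facet normal -0.339 0.457 -0.822
  outer loop
   vertex 4.0 2.8 1.0
   vertex 4.0 4.6 2.0
   vertex 4.7 1.7 0.1
  endloop
 endfacet
 facet normal -0.503 0.333 -0.798
  outer loop
   vertex 4.0 2.8 1.0
   vertex 4.7 1.7 0.1
   vertex 3.1 1.2 0.9
  endloop
 endfacet
 facet normal -0.572 0.398 -0.717
  outer loop
   vertex 4.0 2.8 1.0
   vertex 1.8 1.8 2.2
   vertex 4.0 4.6 2.0
  endloop
 endfacet
 facet normal -0.568 0.366 -0.737
  outer loop
   vertex 4.0 2.8 1.0
   vertex 3.1 1.2 0.9
   vertex 1.8 1.8 2.2
  endloop
 endfacet
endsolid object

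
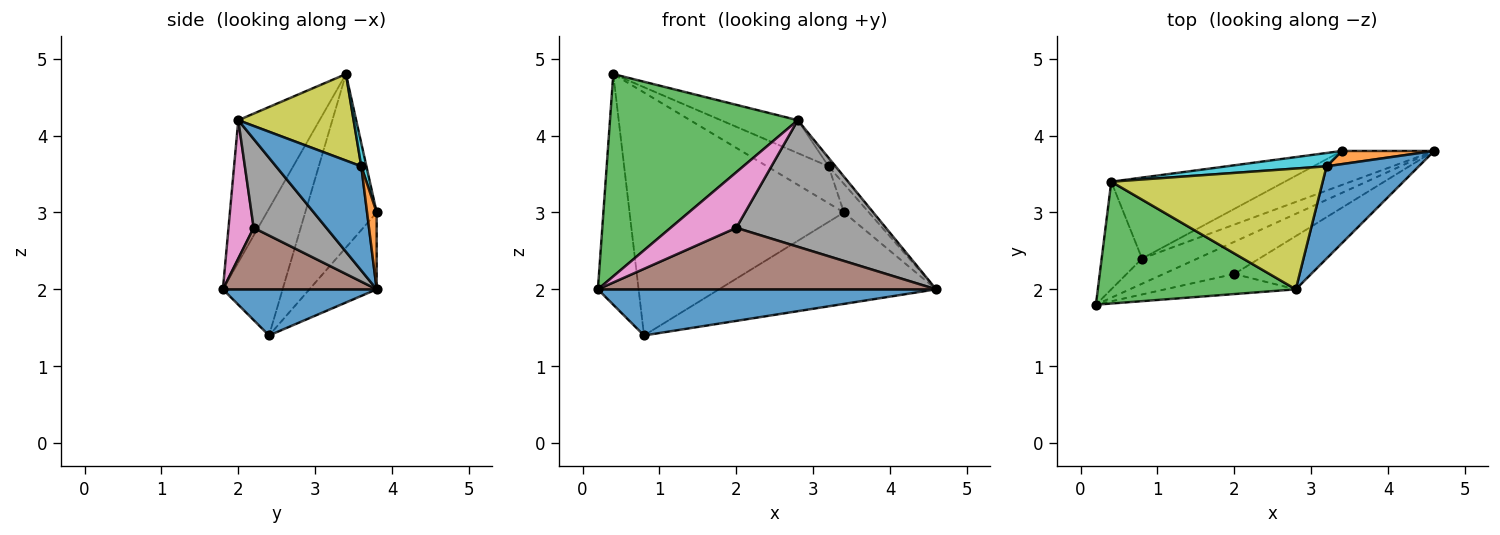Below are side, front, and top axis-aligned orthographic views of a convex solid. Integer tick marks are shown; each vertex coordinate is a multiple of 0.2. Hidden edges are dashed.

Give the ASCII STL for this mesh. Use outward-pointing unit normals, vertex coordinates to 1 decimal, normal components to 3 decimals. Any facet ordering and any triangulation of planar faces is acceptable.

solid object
 facet normal 0.371 -0.815 -0.445
  outer loop
   vertex 0.8 2.4 1.4
   vertex 4.6 3.8 2.0
   vertex 0.2 1.8 2.0
  endloop
 endfacet
 facet normal -0.799 0.545 -0.254
  outer loop
   vertex 0.8 2.4 1.4
   vertex 0.2 1.8 2.0
   vertex 0.4 3.4 4.8
  endloop
 endfacet
 facet normal -0.348 -0.803 0.484
  outer loop
   vertex 2.8 2.0 4.2
   vertex 0.4 3.4 4.8
   vertex 0.2 1.8 2.0
  endloop
 endfacet
 facet normal -0.279 0.900 -0.335
  outer loop
   vertex 3.4 3.8 3.0
   vertex 4.6 3.8 2.0
   vertex 0.8 2.4 1.4
  endloop
 endfacet
 facet normal -0.302 0.905 -0.302
  outer loop
   vertex 3.4 3.8 3.0
   vertex 0.8 2.4 1.4
   vertex 0.4 3.4 4.8
  endloop
 endfacet
 facet normal 0.374 -0.822 -0.430
  outer loop
   vertex 2.0 2.2 2.8
   vertex 0.2 1.8 2.0
   vertex 4.6 3.8 2.0
  endloop
 endfacet
 facet normal 0.339 -0.885 -0.320
  outer loop
   vertex 2.0 2.2 2.8
   vertex 2.8 2.0 4.2
   vertex 0.2 1.8 2.0
  endloop
 endfacet
 facet normal 0.409 -0.841 -0.354
  outer loop
   vertex 2.0 2.2 2.8
   vertex 4.6 3.8 2.0
   vertex 2.8 2.0 4.2
  endloop
 endfacet
 facet normal 0.367 0.245 0.897
  outer loop
   vertex 3.2 3.6 3.6
   vertex 0.4 3.4 4.8
   vertex 2.8 2.0 4.2
  endloop
 endfacet
 facet normal 0.078 0.938 0.339
  outer loop
   vertex 3.2 3.6 3.6
   vertex 3.4 3.8 3.0
   vertex 0.4 3.4 4.8
  endloop
 endfacet
 facet normal 0.747 0.061 0.662
  outer loop
   vertex 3.2 3.6 3.6
   vertex 2.8 2.0 4.2
   vertex 4.6 3.8 2.0
  endloop
 endfacet
 facet normal 0.330 0.857 0.396
  outer loop
   vertex 3.2 3.6 3.6
   vertex 4.6 3.8 2.0
   vertex 3.4 3.8 3.0
  endloop
 endfacet
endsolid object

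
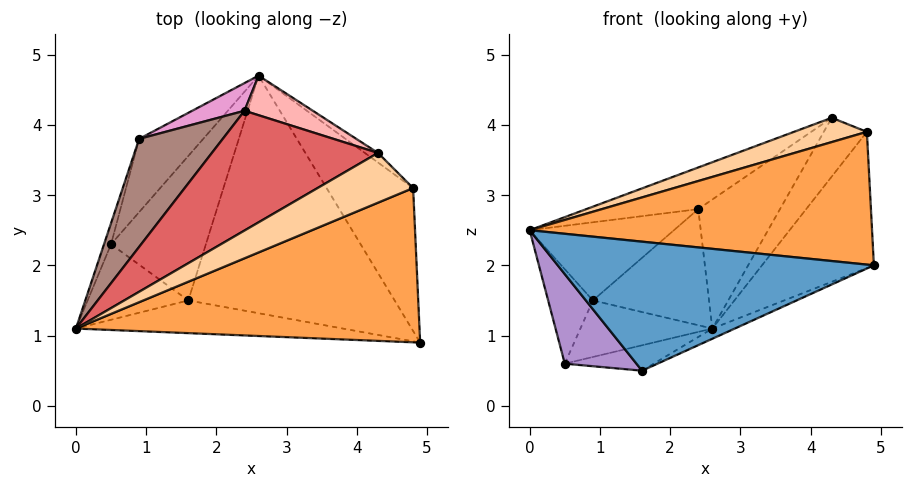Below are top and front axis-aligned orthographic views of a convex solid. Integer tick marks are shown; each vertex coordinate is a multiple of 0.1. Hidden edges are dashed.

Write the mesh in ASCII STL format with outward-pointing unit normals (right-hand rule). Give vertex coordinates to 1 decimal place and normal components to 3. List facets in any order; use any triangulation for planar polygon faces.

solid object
 facet normal -0.064 -0.967 -0.245
  outer loop
   vertex 1.6 1.5 0.5
   vertex 4.9 0.9 2.0
   vertex 0.0 1.1 2.5
  endloop
 endfacet
 facet normal 0.419 0.039 -0.907
  outer loop
   vertex 1.6 1.5 0.5
   vertex 2.6 4.7 1.1
   vertex 4.9 0.9 2.0
  endloop
 endfacet
 facet normal 0.051 -0.651 0.757
  outer loop
   vertex 4.8 3.1 3.9
   vertex 0.0 1.1 2.5
   vertex 4.9 0.9 2.0
  endloop
 endfacet
 facet normal -0.079 -0.437 0.896
  outer loop
   vertex 4.8 3.1 3.9
   vertex 4.3 3.6 4.1
   vertex 0.0 1.1 2.5
  endloop
 endfacet
 facet normal 0.818 0.397 -0.416
  outer loop
   vertex 4.8 3.1 3.9
   vertex 4.9 0.9 2.0
   vertex 2.6 4.7 1.1
  endloop
 endfacet
 facet normal 0.678 0.725 -0.118
  outer loop
   vertex 4.8 3.1 3.9
   vertex 2.6 4.7 1.1
   vertex 4.3 3.6 4.1
  endloop
 endfacet
 facet normal -0.477 0.289 0.830
  outer loop
   vertex 2.4 4.2 2.8
   vertex 0.0 1.1 2.5
   vertex 4.3 3.6 4.1
  endloop
 endfacet
 facet normal 0.101 0.951 0.292
  outer loop
   vertex 2.4 4.2 2.8
   vertex 4.3 3.6 4.1
   vertex 2.6 4.7 1.1
  endloop
 endfacet
 facet normal -0.524 -0.651 -0.549
  outer loop
   vertex 0.5 2.3 0.6
   vertex 1.6 1.5 0.5
   vertex 0.0 1.1 2.5
  endloop
 endfacet
 facet normal 0.036 0.173 -0.984
  outer loop
   vertex 0.5 2.3 0.6
   vertex 2.6 4.7 1.1
   vertex 1.6 1.5 0.5
  endloop
 endfacet
 facet normal -0.651 0.445 0.615
  outer loop
   vertex 0.9 3.8 1.5
   vertex 0.0 1.1 2.5
   vertex 2.4 4.2 2.8
  endloop
 endfacet
 facet normal -0.954 0.294 -0.066
  outer loop
   vertex 0.9 3.8 1.5
   vertex 0.5 2.3 0.6
   vertex 0.0 1.1 2.5
  endloop
 endfacet
 facet normal -0.418 0.884 0.211
  outer loop
   vertex 0.9 3.8 1.5
   vertex 2.4 4.2 2.8
   vertex 2.6 4.7 1.1
  endloop
 endfacet
 facet normal -0.454 0.544 -0.705
  outer loop
   vertex 0.9 3.8 1.5
   vertex 2.6 4.7 1.1
   vertex 0.5 2.3 0.6
  endloop
 endfacet
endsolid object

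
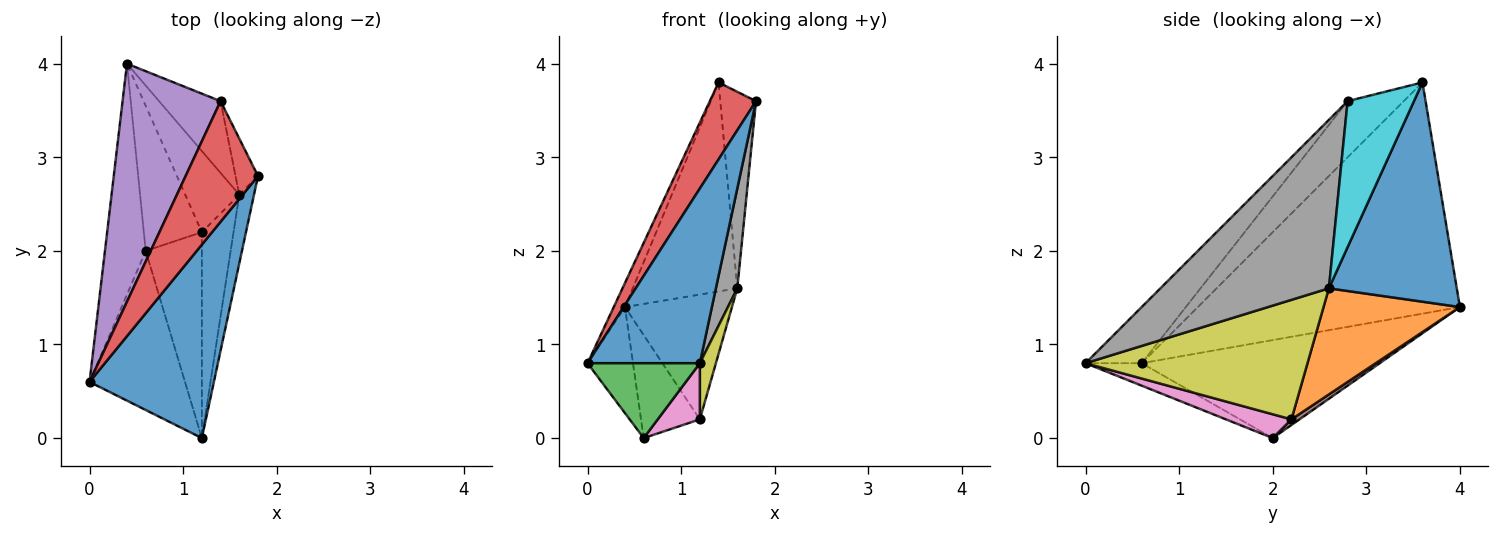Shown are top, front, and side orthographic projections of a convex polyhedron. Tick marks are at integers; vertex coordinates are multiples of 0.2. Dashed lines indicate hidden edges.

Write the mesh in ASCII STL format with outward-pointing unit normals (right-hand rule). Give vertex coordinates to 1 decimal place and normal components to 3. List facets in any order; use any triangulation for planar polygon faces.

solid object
 facet normal -0.318 -0.636 0.704
  outer loop
   vertex 1.2 0.0 0.8
   vertex 1.8 2.8 3.6
   vertex 0.0 0.6 0.8
  endloop
 endfacet
 facet normal -0.909 0.174 -0.378
  outer loop
   vertex 0.6 2.0 0.0
   vertex 0.0 0.6 0.8
   vertex 0.4 4.0 1.4
  endloop
 endfacet
 facet normal -0.208 -0.416 -0.885
  outer loop
   vertex 0.6 2.0 0.0
   vertex 1.2 0.0 0.8
   vertex 0.0 0.6 0.8
  endloop
 endfacet
 facet normal -0.547 -0.450 0.706
  outer loop
   vertex 1.4 3.6 3.8
   vertex 0.0 0.6 0.8
   vertex 1.8 2.8 3.6
  endloop
 endfacet
 facet normal -0.920 0.039 0.390
  outer loop
   vertex 1.4 3.6 3.8
   vertex 0.4 4.0 1.4
   vertex 0.0 0.6 0.8
  endloop
 endfacet
 facet normal 0.079 0.577 -0.813
  outer loop
   vertex 1.2 2.2 0.2
   vertex 0.6 2.0 0.0
   vertex 0.4 4.0 1.4
  endloop
 endfacet
 facet normal 0.379 -0.244 -0.893
  outer loop
   vertex 1.2 2.2 0.2
   vertex 1.2 0.0 0.8
   vertex 0.6 2.0 0.0
  endloop
 endfacet
 facet normal 0.988 -0.126 -0.086
  outer loop
   vertex 1.6 2.6 1.6
   vertex 1.8 2.8 3.6
   vertex 1.2 0.0 0.8
  endloop
 endfacet
 facet normal 0.964 -0.070 -0.256
  outer loop
   vertex 1.6 2.6 1.6
   vertex 1.2 0.0 0.8
   vertex 1.2 2.2 0.2
  endloop
 endfacet
 facet normal 0.873 0.470 -0.134
  outer loop
   vertex 1.6 2.6 1.6
   vertex 1.4 3.6 3.8
   vertex 1.8 2.8 3.6
  endloop
 endfacet
 facet normal 0.757 0.618 -0.212
  outer loop
   vertex 1.6 2.6 1.6
   vertex 0.4 4.0 1.4
   vertex 1.4 3.6 3.8
  endloop
 endfacet
 facet normal 0.730 0.573 -0.372
  outer loop
   vertex 1.6 2.6 1.6
   vertex 1.2 2.2 0.2
   vertex 0.4 4.0 1.4
  endloop
 endfacet
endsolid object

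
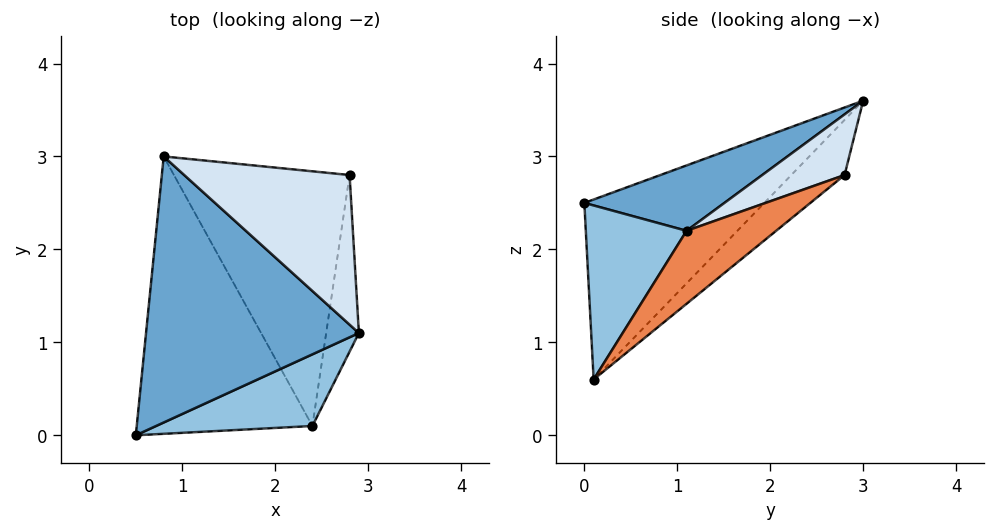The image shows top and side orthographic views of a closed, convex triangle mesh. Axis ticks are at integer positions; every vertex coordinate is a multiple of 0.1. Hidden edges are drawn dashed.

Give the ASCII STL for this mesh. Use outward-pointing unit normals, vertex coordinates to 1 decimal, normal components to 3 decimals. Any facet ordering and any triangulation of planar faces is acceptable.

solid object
 facet normal 0.274 -0.355 0.894
  outer loop
   vertex 0.8 3.0 3.6
   vertex 0.5 0.0 2.5
   vertex 2.9 1.1 2.2
  endloop
 endfacet
 facet normal 0.424 -0.822 0.381
  outer loop
   vertex 2.4 0.1 0.6
   vertex 2.9 1.1 2.2
   vertex 0.5 0.0 2.5
  endloop
 endfacet
 facet normal -0.680 0.311 -0.664
  outer loop
   vertex 2.4 0.1 0.6
   vertex 0.5 0.0 2.5
   vertex 0.8 3.0 3.6
  endloop
 endfacet
 facet normal 0.329 -0.297 0.896
  outer loop
   vertex 2.8 2.8 2.8
   vertex 0.8 3.0 3.6
   vertex 2.9 1.1 2.2
  endloop
 endfacet
 facet normal 0.895 0.194 -0.401
  outer loop
   vertex 2.8 2.8 2.8
   vertex 2.9 1.1 2.2
   vertex 2.4 0.1 0.6
  endloop
 endfacet
 facet normal -0.231 0.635 -0.737
  outer loop
   vertex 2.8 2.8 2.8
   vertex 2.4 0.1 0.6
   vertex 0.8 3.0 3.6
  endloop
 endfacet
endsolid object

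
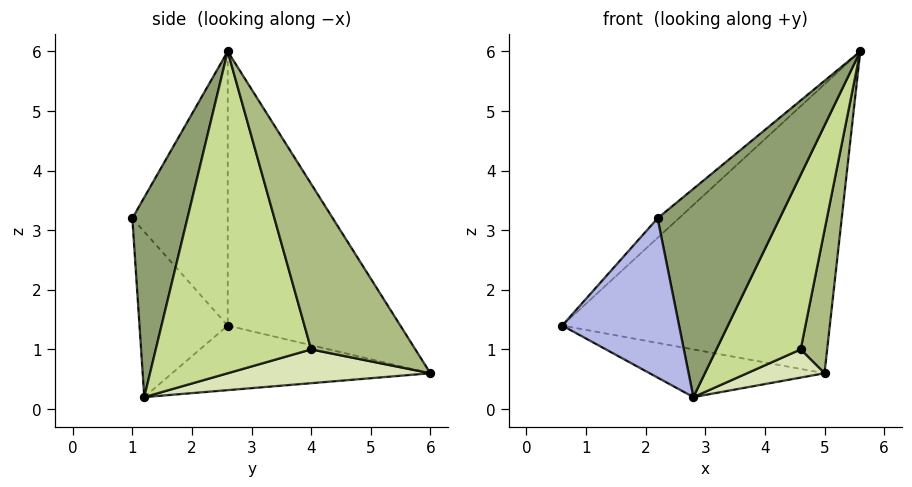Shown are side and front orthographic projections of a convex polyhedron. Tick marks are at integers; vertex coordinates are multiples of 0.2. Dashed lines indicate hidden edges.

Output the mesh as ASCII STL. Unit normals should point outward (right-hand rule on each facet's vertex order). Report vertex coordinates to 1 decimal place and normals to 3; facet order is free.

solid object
 facet normal -0.467 0.724 0.508
  outer loop
   vertex 5.0 6.0 0.6
   vertex 0.6 2.6 1.4
   vertex 5.6 2.6 6.0
  endloop
 endfacet
 facet normal -0.346 0.234 -0.908
  outer loop
   vertex 2.8 1.2 0.2
   vertex 0.6 2.6 1.4
   vertex 5.0 6.0 0.6
  endloop
 endfacet
 facet normal -0.669 0.149 0.728
  outer loop
   vertex 2.2 1.0 3.2
   vertex 5.6 2.6 6.0
   vertex 0.6 2.6 1.4
  endloop
 endfacet
 facet normal -0.594 -0.786 -0.171
  outer loop
   vertex 2.2 1.0 3.2
   vertex 0.6 2.6 1.4
   vertex 2.8 1.2 0.2
  endloop
 endfacet
 facet normal 0.411 -0.911 0.021
  outer loop
   vertex 2.2 1.0 3.2
   vertex 2.8 1.2 0.2
   vertex 5.6 2.6 6.0
  endloop
 endfacet
 facet normal 0.937 -0.238 -0.254
  outer loop
   vertex 4.6 4.0 1.0
   vertex 5.0 6.0 0.6
   vertex 5.6 2.6 6.0
  endloop
 endfacet
 facet normal 0.840 -0.455 -0.295
  outer loop
   vertex 4.6 4.0 1.0
   vertex 5.6 2.6 6.0
   vertex 2.8 1.2 0.2
  endloop
 endfacet
 facet normal 0.711 -0.272 -0.648
  outer loop
   vertex 4.6 4.0 1.0
   vertex 2.8 1.2 0.2
   vertex 5.0 6.0 0.6
  endloop
 endfacet
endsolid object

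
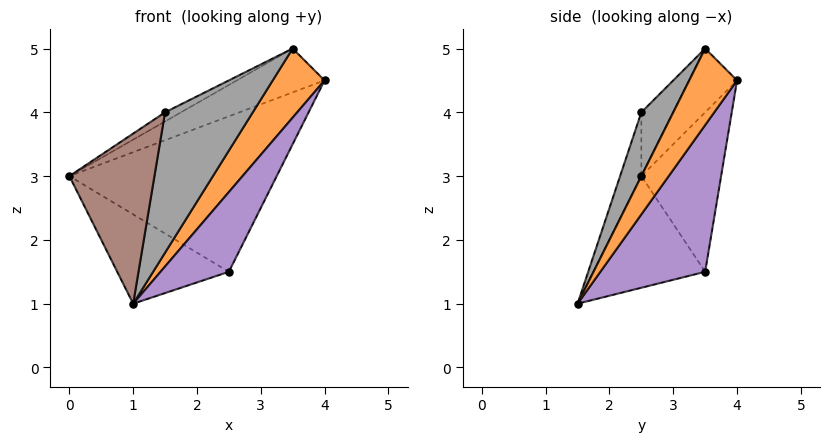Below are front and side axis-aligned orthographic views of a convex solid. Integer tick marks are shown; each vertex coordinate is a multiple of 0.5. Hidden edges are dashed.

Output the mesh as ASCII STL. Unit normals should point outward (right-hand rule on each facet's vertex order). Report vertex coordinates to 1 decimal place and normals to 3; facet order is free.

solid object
 facet normal -0.445 0.815 0.371
  outer loop
   vertex 3.5 3.5 5.0
   vertex 4.0 4.0 4.5
   vertex 0.0 2.5 3.0
  endloop
 endfacet
 facet normal 0.677 -0.734 -0.056
  outer loop
   vertex 3.5 3.5 5.0
   vertex 1.0 1.5 1.0
   vertex 4.0 4.0 4.5
  endloop
 endfacet
 facet normal -0.359 0.933 0.024
  outer loop
   vertex 2.5 3.5 1.5
   vertex 0.0 2.5 3.0
   vertex 4.0 4.0 4.5
  endloop
 endfacet
 facet normal -0.577 0.577 -0.577
  outer loop
   vertex 2.5 3.5 1.5
   vertex 1.0 1.5 1.0
   vertex 0.0 2.5 3.0
  endloop
 endfacet
 facet normal 0.796 -0.519 -0.311
  outer loop
   vertex 2.5 3.5 1.5
   vertex 4.0 4.0 4.5
   vertex 1.0 1.5 1.0
  endloop
 endfacet
 facet normal -0.228 -0.912 0.342
  outer loop
   vertex 1.5 2.5 4.0
   vertex 0.0 2.5 3.0
   vertex 1.0 1.5 1.0
  endloop
 endfacet
 facet normal -0.535 0.267 0.802
  outer loop
   vertex 1.5 2.5 4.0
   vertex 3.5 3.5 5.0
   vertex 0.0 2.5 3.0
  endloop
 endfacet
 facet normal 0.331 -0.910 0.248
  outer loop
   vertex 1.5 2.5 4.0
   vertex 1.0 1.5 1.0
   vertex 3.5 3.5 5.0
  endloop
 endfacet
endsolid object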